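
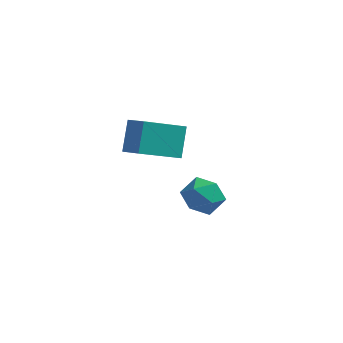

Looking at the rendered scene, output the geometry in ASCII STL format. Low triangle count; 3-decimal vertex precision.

solid 
facet normal -0.683 -0.554 0.477
outer loop
vertex -1.266 1.535 4.026
vertex -1.946 2.015 3.61
vertex -1.265 0.659 3.011
endloop
endfacet
facet normal 0.730 -0.517 0.447
outer loop
vertex 0.026 1.705 2.11
vertex -1.266 1.535 4.026
vertex -1.265 0.659 3.011
endloop
endfacet
facet normal -0.683 -0.554 0.476
outer loop
vertex -1.265 0.659 3.011
vertex -1.946 2.015 3.61
vertex -1.944 1.14 2.596
endloop
endfacet
facet normal 0.000 -0.653 -0.757
outer loop
vertex -1.944 1.14 2.596
vertex 0.026 1.705 2.11
vertex -1.265 0.659 3.011
endloop
endfacet
facet normal -0.002 0.654 0.757
outer loop
vertex -1.266 1.535 4.026
vertex -0.655 3.061 2.709
vertex -1.946 2.015 3.61
endloop
endfacet
facet normal 0.731 -0.516 0.447
outer loop
vertex 0.024 2.58 3.124
vertex -1.266 1.535 4.026
vertex 0.026 1.705 2.11
endloop
endfacet
facet normal 0.000 0.653 0.757
outer loop
vertex 0.024 2.58 3.124
vertex -0.655 3.061 2.709
vertex -1.266 1.535 4.026
endloop
endfacet
facet normal -0.730 0.516 -0.447
outer loop
vertex -1.946 2.015 3.61
vertex -0.655 3.061 2.709
vertex -1.944 1.14 2.596
endloop
endfacet
facet normal 0.001 -0.654 -0.756
outer loop
vertex -0.654 2.185 1.694
vertex 0.026 1.705 2.11
vertex -1.944 1.14 2.596
endloop
endfacet
facet normal -0.731 0.517 -0.447
outer loop
vertex -1.944 1.14 2.596
vertex -0.655 3.061 2.709
vertex -0.654 2.185 1.694
endloop
endfacet
facet normal 0.683 0.554 -0.477
outer loop
vertex -0.654 2.185 1.694
vertex 0.024 2.58 3.124
vertex 0.026 1.705 2.11
endloop
endfacet
facet normal 0.683 0.553 -0.477
outer loop
vertex -0.655 3.061 2.709
vertex 0.024 2.58 3.124
vertex -0.654 2.185 1.694
endloop
endfacet
facet normal -0.721 -0.602 0.343
outer loop
vertex -0.322 3.124 -1.099
vertex 0.174 2.411 -1.309
vertex 0.247 2.784 -0.5
endloop
endfacet
facet normal -0.720 0.018 0.694
outer loop
vertex -0.322 3.124 -1.099
vertex 0.247 2.784 -0.5
vertex 0.176 3.669 -0.596
endloop
endfacet
facet normal -0.812 0.542 0.217
outer loop
vertex -0.322 3.124 -1.099
vertex 0.176 3.669 -0.596
vertex 0.061 3.844 -1.465
endloop
endfacet
facet normal -0.870 0.245 -0.428
outer loop
vertex -0.322 3.124 -1.099
vertex 0.061 3.844 -1.465
vertex 0.059 3.067 -1.905
endloop
endfacet
facet normal -0.814 -0.462 -0.352
outer loop
vertex -0.322 3.124 -1.099
vertex 0.059 3.067 -1.905
vertex 0.174 2.411 -1.309
endloop
endfacet
facet normal -0.077 0.101 0.992
outer loop
vertex 0.176 3.669 -0.596
vertex 0.247 2.784 -0.5
vertex 0.981 3.293 -0.495
endloop
endfacet
facet normal -0.079 -0.903 0.423
outer loop
vertex 0.247 2.784 -0.5
vertex 0.174 2.411 -1.309
vertex 0.979 2.516 -0.935
endloop
endfacet
facet normal -0.228 -0.676 -0.700
outer loop
vertex 0.174 2.411 -1.309
vertex 0.059 3.067 -1.905
vertex 0.864 2.691 -1.804
endloop
endfacet
facet normal -0.319 0.468 -0.824
outer loop
vertex 0.059 3.067 -1.905
vertex 0.061 3.844 -1.465
vertex 0.793 3.576 -1.9
endloop
endfacet
facet normal -0.226 0.949 0.221
outer loop
vertex 0.061 3.844 -1.465
vertex 0.176 3.669 -0.596
vertex 0.866 3.949 -1.091
endloop
endfacet
facet normal 0.870 -0.245 0.428
outer loop
vertex 1.362 3.236 -1.301
vertex 0.981 3.293 -0.495
vertex 0.979 2.516 -0.935
endloop
endfacet
facet normal 0.812 -0.542 -0.217
outer loop
vertex 1.362 3.236 -1.301
vertex 0.979 2.516 -0.935
vertex 0.864 2.691 -1.804
endloop
endfacet
facet normal 0.720 -0.018 -0.694
outer loop
vertex 1.362 3.236 -1.301
vertex 0.864 2.691 -1.804
vertex 0.793 3.576 -1.9
endloop
endfacet
facet normal 0.721 0.602 -0.343
outer loop
vertex 1.362 3.236 -1.301
vertex 0.793 3.576 -1.9
vertex 0.866 3.949 -1.091
endloop
endfacet
facet normal 0.814 0.462 0.352
outer loop
vertex 1.362 3.236 -1.301
vertex 0.866 3.949 -1.091
vertex 0.981 3.293 -0.495
endloop
endfacet
facet normal 0.319 -0.468 0.824
outer loop
vertex 0.979 2.516 -0.935
vertex 0.981 3.293 -0.495
vertex 0.247 2.784 -0.5
endloop
endfacet
facet normal 0.226 -0.949 -0.221
outer loop
vertex 0.864 2.691 -1.804
vertex 0.979 2.516 -0.935
vertex 0.174 2.411 -1.309
endloop
endfacet
facet normal 0.077 -0.101 -0.992
outer loop
vertex 0.793 3.576 -1.9
vertex 0.864 2.691 -1.804
vertex 0.059 3.067 -1.905
endloop
endfacet
facet normal 0.079 0.903 -0.423
outer loop
vertex 0.866 3.949 -1.091
vertex 0.793 3.576 -1.9
vertex 0.061 3.844 -1.465
endloop
endfacet
facet normal 0.228 0.676 0.700
outer loop
vertex 0.981 3.293 -0.495
vertex 0.866 3.949 -1.091
vertex 0.176 3.669 -0.596
endloop
endfacet

endsolid


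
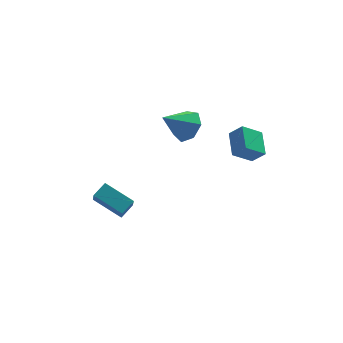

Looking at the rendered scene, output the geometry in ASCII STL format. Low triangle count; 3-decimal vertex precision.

solid 
facet normal 0.761 0.083 -0.644
outer loop
vertex 1.021 -1.079 3.677
vertex 0.485 -0.405 3.131
vertex 1.123 -0.231 3.907
endloop
endfacet
facet normal 0.223 -0.280 0.934
outer loop
vertex 1.021 -1.079 3.677
vertex 1.123 -0.231 3.907
vertex -0.885 -0.555 4.289
endloop
endfacet
facet normal 0.760 0.084 -0.644
outer loop
vertex 1.123 -0.231 3.907
vertex 0.485 -0.405 3.131
vertex 0.744 0.487 3.553
endloop
endfacet
facet normal 0.089 0.478 0.874
outer loop
vertex 1.123 -0.231 3.907
vertex 0.744 0.487 3.553
vertex -0.885 -0.555 4.289
endloop
endfacet
facet normal 0.761 0.083 -0.643
outer loop
vertex 0.744 0.487 3.553
vertex 0.485 -0.405 3.131
vertex 0.17 0.533 2.88
endloop
endfacet
facet normal -0.373 0.848 0.376
outer loop
vertex 0.744 0.487 3.553
vertex 0.17 0.533 2.88
vertex -0.885 -0.555 4.289
endloop
endfacet
facet normal 0.760 0.083 -0.644
outer loop
vertex 0.17 0.533 2.88
vertex 0.485 -0.405 3.131
vertex -0.167 -0.127 2.397
endloop
endfacet
facet normal -0.814 0.551 -0.184
outer loop
vertex 0.17 0.533 2.88
vertex -0.167 -0.127 2.397
vertex -0.885 -0.555 4.289
endloop
endfacet
facet normal 0.761 0.084 -0.644
outer loop
vertex -0.167 -0.127 2.397
vertex 0.485 -0.405 3.131
vertex -0.014 -0.996 2.465
endloop
endfacet
facet normal -0.903 -0.189 -0.386
outer loop
vertex -0.167 -0.127 2.397
vertex -0.014 -0.996 2.465
vertex -0.885 -0.555 4.289
endloop
endfacet
facet normal 0.761 0.083 -0.644
outer loop
vertex -0.014 -0.996 2.465
vertex 0.485 -0.405 3.131
vertex 0.515 -1.42 3.035
endloop
endfacet
facet normal -0.572 -0.816 -0.076
outer loop
vertex -0.014 -0.996 2.465
vertex 0.515 -1.42 3.035
vertex -0.885 -0.555 4.289
endloop
endfacet
facet normal 0.761 0.083 -0.644
outer loop
vertex 0.515 -1.42 3.035
vertex 0.485 -0.405 3.131
vertex 1.021 -1.079 3.677
endloop
endfacet
facet normal -0.071 -0.857 0.511
outer loop
vertex 0.515 -1.42 3.035
vertex 1.021 -1.079 3.677
vertex -0.885 -0.555 4.289
endloop
endfacet
facet normal -0.798 -0.045 0.601
outer loop
vertex 2.359 -4.122 4.001
vertex 2.646 -2.732 4.487
vertex 1.788 -3.748 3.27
endloop
endfacet
facet normal -0.192 -0.926 -0.324
outer loop
vertex 2.874 -3.688 2.453
vertex 2.359 -4.122 4.001
vertex 1.788 -3.748 3.27
endloop
endfacet
facet normal -0.798 -0.045 0.601
outer loop
vertex 1.788 -3.748 3.27
vertex 2.646 -2.732 4.487
vertex 2.075 -2.359 3.756
endloop
endfacet
facet normal -0.571 0.374 -0.731
outer loop
vertex 2.075 -2.359 3.756
vertex 2.874 -3.688 2.453
vertex 1.788 -3.748 3.27
endloop
endfacet
facet normal 0.571 -0.374 0.731
outer loop
vertex 2.359 -4.122 4.001
vertex 3.732 -2.672 3.67
vertex 2.646 -2.732 4.487
endloop
endfacet
facet normal -0.191 -0.927 -0.323
outer loop
vertex 3.445 -4.061 3.184
vertex 2.359 -4.122 4.001
vertex 2.874 -3.688 2.453
endloop
endfacet
facet normal 0.571 -0.374 0.731
outer loop
vertex 3.445 -4.061 3.184
vertex 3.732 -2.672 3.67
vertex 2.359 -4.122 4.001
endloop
endfacet
facet normal 0.192 0.927 0.323
outer loop
vertex 2.646 -2.732 4.487
vertex 3.732 -2.672 3.67
vertex 2.075 -2.359 3.756
endloop
endfacet
facet normal -0.571 0.374 -0.731
outer loop
vertex 3.161 -2.298 2.939
vertex 2.874 -3.688 2.453
vertex 2.075 -2.359 3.756
endloop
endfacet
facet normal 0.192 0.926 0.324
outer loop
vertex 2.075 -2.359 3.756
vertex 3.732 -2.672 3.67
vertex 3.161 -2.298 2.939
endloop
endfacet
facet normal 0.798 0.045 -0.601
outer loop
vertex 3.161 -2.298 2.939
vertex 3.445 -4.061 3.184
vertex 2.874 -3.688 2.453
endloop
endfacet
facet normal 0.798 0.045 -0.601
outer loop
vertex 3.732 -2.672 3.67
vertex 3.445 -4.061 3.184
vertex 3.161 -2.298 2.939
endloop
endfacet
facet normal -0.633 0.672 0.385
outer loop
vertex -4.806 -1.419 -0.282
vertex -4.07 -0.963 0.133
vertex -4.674 -0.72 -1.285
endloop
endfacet
facet normal -0.767 -0.475 -0.432
outer loop
vertex -3.51 -1.957 -1.993
vertex -4.806 -1.419 -0.282
vertex -4.674 -0.72 -1.285
endloop
endfacet
facet normal -0.633 0.672 0.385
outer loop
vertex -4.674 -0.72 -1.285
vertex -4.07 -0.963 0.133
vertex -3.937 -0.264 -0.87
endloop
endfacet
facet normal 0.108 0.568 -0.816
outer loop
vertex -3.937 -0.264 -0.87
vertex -3.51 -1.957 -1.993
vertex -4.674 -0.72 -1.285
endloop
endfacet
facet normal -0.108 -0.568 0.816
outer loop
vertex -4.806 -1.419 -0.282
vertex -2.906 -2.2 -0.575
vertex -4.07 -0.963 0.133
endloop
endfacet
facet normal -0.767 -0.474 -0.432
outer loop
vertex -3.643 -2.656 -0.99
vertex -4.806 -1.419 -0.282
vertex -3.51 -1.957 -1.993
endloop
endfacet
facet normal -0.108 -0.568 0.816
outer loop
vertex -3.643 -2.656 -0.99
vertex -2.906 -2.2 -0.575
vertex -4.806 -1.419 -0.282
endloop
endfacet
facet normal 0.767 0.474 0.432
outer loop
vertex -4.07 -0.963 0.133
vertex -2.906 -2.2 -0.575
vertex -3.937 -0.264 -0.87
endloop
endfacet
facet normal 0.108 0.568 -0.816
outer loop
vertex -2.774 -1.501 -1.578
vertex -3.51 -1.957 -1.993
vertex -3.937 -0.264 -0.87
endloop
endfacet
facet normal 0.767 0.474 0.432
outer loop
vertex -3.937 -0.264 -0.87
vertex -2.906 -2.2 -0.575
vertex -2.774 -1.501 -1.578
endloop
endfacet
facet normal 0.633 -0.672 -0.384
outer loop
vertex -2.774 -1.501 -1.578
vertex -3.643 -2.656 -0.99
vertex -3.51 -1.957 -1.993
endloop
endfacet
facet normal 0.633 -0.672 -0.385
outer loop
vertex -2.906 -2.2 -0.575
vertex -3.643 -2.656 -0.99
vertex -2.774 -1.501 -1.578
endloop
endfacet

endsolid


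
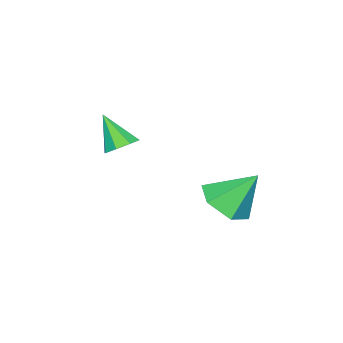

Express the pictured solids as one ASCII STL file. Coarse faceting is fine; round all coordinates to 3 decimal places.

solid 
facet normal 0.305 -0.542 -0.783
outer loop
vertex 0.795 1.292 -4.149
vertex 0.035 0.579 -3.952
vertex -0.161 1.398 -4.595
endloop
endfacet
facet normal 0.128 0.991 -0.039
outer loop
vertex 0.795 1.292 -4.149
vertex -0.161 1.398 -4.595
vertex -0.495 1.521 -2.588
endloop
endfacet
facet normal 0.305 -0.542 -0.783
outer loop
vertex -0.161 1.398 -4.595
vertex 0.035 0.579 -3.952
vertex -0.92 0.685 -4.397
endloop
endfacet
facet normal -0.698 0.699 -0.159
outer loop
vertex -0.161 1.398 -4.595
vertex -0.92 0.685 -4.397
vertex -0.495 1.521 -2.588
endloop
endfacet
facet normal 0.305 -0.542 -0.783
outer loop
vertex -0.92 0.685 -4.397
vertex 0.035 0.579 -3.952
vertex -0.724 -0.134 -3.754
endloop
endfacet
facet normal -0.969 -0.039 0.246
outer loop
vertex -0.92 0.685 -4.397
vertex -0.724 -0.134 -3.754
vertex -0.495 1.521 -2.588
endloop
endfacet
facet normal 0.304 -0.541 -0.784
outer loop
vertex -0.724 -0.134 -3.754
vertex 0.035 0.579 -3.952
vertex 0.232 -0.241 -3.309
endloop
endfacet
facet normal -0.413 -0.486 0.770
outer loop
vertex -0.724 -0.134 -3.754
vertex 0.232 -0.241 -3.309
vertex -0.495 1.521 -2.588
endloop
endfacet
facet normal 0.305 -0.541 -0.784
outer loop
vertex 0.232 -0.241 -3.309
vertex 0.035 0.579 -3.952
vertex 0.991 0.472 -3.506
endloop
endfacet
facet normal 0.413 -0.194 0.890
outer loop
vertex 0.232 -0.241 -3.309
vertex 0.991 0.472 -3.506
vertex -0.495 1.521 -2.588
endloop
endfacet
facet normal 0.305 -0.541 -0.783
outer loop
vertex 0.991 0.472 -3.506
vertex 0.035 0.579 -3.952
vertex 0.795 1.292 -4.149
endloop
endfacet
facet normal 0.684 0.544 0.486
outer loop
vertex 0.991 0.472 -3.506
vertex 0.795 1.292 -4.149
vertex -0.495 1.521 -2.588
endloop
endfacet
facet normal 0.107 0.596 -0.796
outer loop
vertex 0.914 -3.749 -2.544
vertex 0.613 -3.233 -2.198
vertex 1.262 -3.454 -2.276
endloop
endfacet
facet normal 0.647 -0.762 -0.001
outer loop
vertex 0.914 -3.749 -2.544
vertex 1.262 -3.454 -2.276
vertex 0.447 -4.147 -0.982
endloop
endfacet
facet normal 0.108 0.598 -0.794
outer loop
vertex 1.262 -3.454 -2.276
vertex 0.613 -3.233 -2.198
vertex 1.229 -3.031 -1.962
endloop
endfacet
facet normal 0.874 -0.244 0.420
outer loop
vertex 1.262 -3.454 -2.276
vertex 1.229 -3.031 -1.962
vertex 0.447 -4.147 -0.982
endloop
endfacet
facet normal 0.109 0.597 -0.795
outer loop
vertex 1.229 -3.031 -1.962
vertex 0.613 -3.233 -2.198
vertex 0.835 -2.726 -1.787
endloop
endfacet
facet normal 0.565 0.285 0.775
outer loop
vertex 1.229 -3.031 -1.962
vertex 0.835 -2.726 -1.787
vertex 0.447 -4.147 -0.982
endloop
endfacet
facet normal 0.108 0.597 -0.795
outer loop
vertex 0.835 -2.726 -1.787
vertex 0.613 -3.233 -2.198
vertex 0.311 -2.718 -1.852
endloop
endfacet
facet normal -0.098 0.511 0.854
outer loop
vertex 0.835 -2.726 -1.787
vertex 0.311 -2.718 -1.852
vertex 0.447 -4.147 -0.982
endloop
endfacet
facet normal 0.108 0.597 -0.795
outer loop
vertex 0.311 -2.718 -1.852
vertex 0.613 -3.233 -2.198
vertex -0.036 -3.012 -2.12
endloop
endfacet
facet normal -0.730 0.303 0.612
outer loop
vertex 0.311 -2.718 -1.852
vertex -0.036 -3.012 -2.12
vertex 0.447 -4.147 -0.982
endloop
endfacet
facet normal 0.108 0.597 -0.795
outer loop
vertex -0.036 -3.012 -2.12
vertex 0.613 -3.233 -2.198
vertex -0.003 -3.436 -2.434
endloop
endfacet
facet normal -0.958 -0.216 0.191
outer loop
vertex -0.036 -3.012 -2.12
vertex -0.003 -3.436 -2.434
vertex 0.447 -4.147 -0.982
endloop
endfacet
facet normal 0.108 0.596 -0.796
outer loop
vertex -0.003 -3.436 -2.434
vertex 0.613 -3.233 -2.198
vertex 0.39 -3.741 -2.609
endloop
endfacet
facet normal -0.649 -0.743 -0.163
outer loop
vertex -0.003 -3.436 -2.434
vertex 0.39 -3.741 -2.609
vertex 0.447 -4.147 -0.982
endloop
endfacet
facet normal 0.108 0.596 -0.796
outer loop
vertex 0.39 -3.741 -2.609
vertex 0.613 -3.233 -2.198
vertex 0.914 -3.749 -2.544
endloop
endfacet
facet normal 0.015 -0.970 -0.243
outer loop
vertex 0.39 -3.741 -2.609
vertex 0.914 -3.749 -2.544
vertex 0.447 -4.147 -0.982
endloop
endfacet

endsolid


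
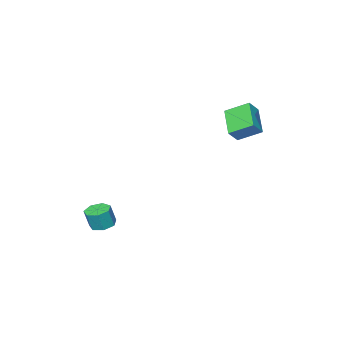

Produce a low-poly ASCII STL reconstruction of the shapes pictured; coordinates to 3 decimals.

solid 
facet normal -0.708 -0.023 -0.705
outer loop
vertex -3.224 0.486 3.407
vertex -3.993 1.599 4.143
vertex -2.276 1.797 2.412
endloop
endfacet
facet normal 0.499 -0.723 -0.477
outer loop
vertex -1.567 1.821 3.117
vertex -3.224 0.486 3.407
vertex -2.276 1.797 2.412
endloop
endfacet
facet normal -0.708 -0.024 -0.705
outer loop
vertex -2.276 1.797 2.412
vertex -3.993 1.599 4.143
vertex -3.045 2.911 3.147
endloop
endfacet
facet normal 0.498 0.690 -0.525
outer loop
vertex -3.045 2.911 3.147
vertex -1.567 1.821 3.117
vertex -2.276 1.797 2.412
endloop
endfacet
facet normal -0.498 -0.691 0.524
outer loop
vertex -3.224 0.486 3.407
vertex -3.284 1.623 4.848
vertex -3.993 1.599 4.143
endloop
endfacet
facet normal 0.499 -0.723 -0.478
outer loop
vertex -2.515 0.509 4.113
vertex -3.224 0.486 3.407
vertex -1.567 1.821 3.117
endloop
endfacet
facet normal -0.499 -0.690 0.524
outer loop
vertex -2.515 0.509 4.113
vertex -3.284 1.623 4.848
vertex -3.224 0.486 3.407
endloop
endfacet
facet normal -0.499 0.723 0.477
outer loop
vertex -3.993 1.599 4.143
vertex -3.284 1.623 4.848
vertex -3.045 2.911 3.147
endloop
endfacet
facet normal 0.499 0.691 -0.523
outer loop
vertex -2.336 2.934 3.853
vertex -1.567 1.821 3.117
vertex -3.045 2.911 3.147
endloop
endfacet
facet normal -0.499 0.723 0.478
outer loop
vertex -3.045 2.911 3.147
vertex -3.284 1.623 4.848
vertex -2.336 2.934 3.853
endloop
endfacet
facet normal 0.709 0.023 0.705
outer loop
vertex -2.336 2.934 3.853
vertex -2.515 0.509 4.113
vertex -1.567 1.821 3.117
endloop
endfacet
facet normal 0.708 0.023 0.706
outer loop
vertex -3.284 1.623 4.848
vertex -2.515 0.509 4.113
vertex -2.336 2.934 3.853
endloop
endfacet
facet normal -0.257 0.078 -0.963
outer loop
vertex 3.867 -2.995 -4.154
vertex 3.123 -3.022 -3.958
vertex 3.578 -2.405 -4.029
endloop
endfacet
facet normal 0.864 0.464 -0.193
outer loop
vertex 3.867 -2.995 -4.154
vertex 3.578 -2.405 -4.029
vertex 4.181 -3.09 -2.979
endloop
endfacet
facet normal 0.864 0.465 -0.193
outer loop
vertex 4.181 -3.09 -2.979
vertex 3.578 -2.405 -4.029
vertex 3.892 -2.501 -2.854
endloop
endfacet
facet normal 0.258 -0.078 0.963
outer loop
vertex 4.181 -3.09 -2.979
vertex 3.892 -2.501 -2.854
vertex 3.437 -3.118 -2.782
endloop
endfacet
facet normal -0.258 0.079 -0.963
outer loop
vertex 3.578 -2.405 -4.029
vertex 3.123 -3.022 -3.958
vertex 2.947 -2.28 -3.85
endloop
endfacet
facet normal 0.201 0.979 0.026
outer loop
vertex 3.578 -2.405 -4.029
vertex 2.947 -2.28 -3.85
vertex 3.892 -2.501 -2.854
endloop
endfacet
facet normal 0.201 0.979 0.026
outer loop
vertex 3.892 -2.501 -2.854
vertex 2.947 -2.28 -3.85
vertex 3.261 -2.376 -2.675
endloop
endfacet
facet normal 0.258 -0.078 0.963
outer loop
vertex 3.892 -2.501 -2.854
vertex 3.261 -2.376 -2.675
vertex 3.437 -3.118 -2.782
endloop
endfacet
facet normal -0.258 0.079 -0.963
outer loop
vertex 2.947 -2.28 -3.85
vertex 3.123 -3.022 -3.958
vertex 2.448 -2.714 -3.752
endloop
endfacet
facet normal -0.614 0.757 0.226
outer loop
vertex 2.947 -2.28 -3.85
vertex 2.448 -2.714 -3.752
vertex 3.261 -2.376 -2.675
endloop
endfacet
facet normal -0.614 0.757 0.226
outer loop
vertex 3.261 -2.376 -2.675
vertex 2.448 -2.714 -3.752
vertex 2.762 -2.81 -2.577
endloop
endfacet
facet normal 0.257 -0.078 0.963
outer loop
vertex 3.261 -2.376 -2.675
vertex 2.762 -2.81 -2.577
vertex 3.437 -3.118 -2.782
endloop
endfacet
facet normal -0.258 0.079 -0.963
outer loop
vertex 2.448 -2.714 -3.752
vertex 3.123 -3.022 -3.958
vertex 2.458 -3.38 -3.809
endloop
endfacet
facet normal -0.966 -0.036 0.255
outer loop
vertex 2.448 -2.714 -3.752
vertex 2.458 -3.38 -3.809
vertex 2.762 -2.81 -2.577
endloop
endfacet
facet normal -0.966 -0.035 0.255
outer loop
vertex 2.762 -2.81 -2.577
vertex 2.458 -3.38 -3.809
vertex 2.771 -3.475 -2.634
endloop
endfacet
facet normal 0.256 -0.079 0.963
outer loop
vertex 2.762 -2.81 -2.577
vertex 2.771 -3.475 -2.634
vertex 3.437 -3.118 -2.782
endloop
endfacet
facet normal -0.258 0.079 -0.963
outer loop
vertex 2.458 -3.38 -3.809
vertex 3.123 -3.022 -3.958
vertex 2.968 -3.776 -3.978
endloop
endfacet
facet normal -0.591 -0.801 0.093
outer loop
vertex 2.458 -3.38 -3.809
vertex 2.968 -3.776 -3.978
vertex 2.771 -3.475 -2.634
endloop
endfacet
facet normal -0.592 -0.801 0.093
outer loop
vertex 2.771 -3.475 -2.634
vertex 2.968 -3.776 -3.978
vertex 3.282 -3.872 -2.803
endloop
endfacet
facet normal 0.257 -0.080 0.963
outer loop
vertex 2.771 -3.475 -2.634
vertex 3.282 -3.872 -2.803
vertex 3.437 -3.118 -2.782
endloop
endfacet
facet normal -0.256 0.078 -0.964
outer loop
vertex 2.968 -3.776 -3.978
vertex 3.123 -3.022 -3.958
vertex 3.596 -3.605 -4.131
endloop
endfacet
facet normal 0.228 -0.964 -0.140
outer loop
vertex 2.968 -3.776 -3.978
vertex 3.596 -3.605 -4.131
vertex 3.282 -3.872 -2.803
endloop
endfacet
facet normal 0.230 -0.963 -0.139
outer loop
vertex 3.282 -3.872 -2.803
vertex 3.596 -3.605 -4.131
vertex 3.909 -3.7 -2.956
endloop
endfacet
facet normal 0.257 -0.080 0.963
outer loop
vertex 3.282 -3.872 -2.803
vertex 3.909 -3.7 -2.956
vertex 3.437 -3.118 -2.782
endloop
endfacet
facet normal -0.257 0.078 -0.963
outer loop
vertex 3.596 -3.605 -4.131
vertex 3.123 -3.022 -3.958
vertex 3.867 -2.995 -4.154
endloop
endfacet
facet normal 0.877 -0.400 -0.266
outer loop
vertex 3.596 -3.605 -4.131
vertex 3.867 -2.995 -4.154
vertex 3.909 -3.7 -2.956
endloop
endfacet
facet normal 0.876 -0.401 -0.267
outer loop
vertex 3.909 -3.7 -2.956
vertex 3.867 -2.995 -4.154
vertex 4.181 -3.09 -2.979
endloop
endfacet
facet normal 0.258 -0.079 0.963
outer loop
vertex 3.909 -3.7 -2.956
vertex 4.181 -3.09 -2.979
vertex 3.437 -3.118 -2.782
endloop
endfacet

endsolid


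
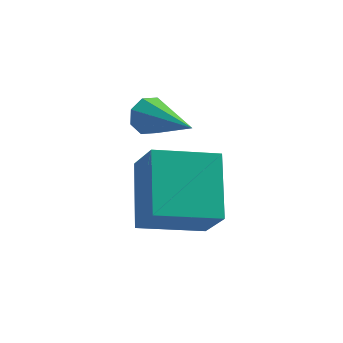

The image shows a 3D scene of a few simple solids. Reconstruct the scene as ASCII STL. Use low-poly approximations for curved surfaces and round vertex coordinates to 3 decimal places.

solid 
facet normal -0.962 0.100 0.253
outer loop
vertex -1.25 1.744 0.092
vertex -0.86 3.352 0.942
vertex -1.503 2.464 -1.153
endloop
endfacet
facet normal -0.210 -0.864 -0.457
outer loop
vertex 0.2 2.288 -1.602
vertex -1.25 1.744 0.092
vertex -1.503 2.464 -1.153
endloop
endfacet
facet normal -0.962 0.100 0.253
outer loop
vertex -1.503 2.464 -1.153
vertex -0.86 3.352 0.942
vertex -1.113 4.072 -0.303
endloop
endfacet
facet normal -0.174 0.493 -0.853
outer loop
vertex -1.113 4.072 -0.303
vertex 0.2 2.288 -1.602
vertex -1.503 2.464 -1.153
endloop
endfacet
facet normal 0.174 -0.493 0.853
outer loop
vertex -1.25 1.744 0.092
vertex 0.843 3.176 0.493
vertex -0.86 3.352 0.942
endloop
endfacet
facet normal -0.210 -0.864 -0.457
outer loop
vertex 0.453 1.568 -0.357
vertex -1.25 1.744 0.092
vertex 0.2 2.288 -1.602
endloop
endfacet
facet normal 0.174 -0.493 0.853
outer loop
vertex 0.453 1.568 -0.357
vertex 0.843 3.176 0.493
vertex -1.25 1.744 0.092
endloop
endfacet
facet normal 0.210 0.864 0.457
outer loop
vertex -0.86 3.352 0.942
vertex 0.843 3.176 0.493
vertex -1.113 4.072 -0.303
endloop
endfacet
facet normal -0.174 0.493 -0.853
outer loop
vertex 0.59 3.896 -0.752
vertex 0.2 2.288 -1.602
vertex -1.113 4.072 -0.303
endloop
endfacet
facet normal 0.210 0.864 0.457
outer loop
vertex -1.113 4.072 -0.303
vertex 0.843 3.176 0.493
vertex 0.59 3.896 -0.752
endloop
endfacet
facet normal 0.962 -0.100 -0.253
outer loop
vertex 0.59 3.896 -0.752
vertex 0.453 1.568 -0.357
vertex 0.2 2.288 -1.602
endloop
endfacet
facet normal 0.962 -0.100 -0.253
outer loop
vertex 0.843 3.176 0.493
vertex 0.453 1.568 -0.357
vertex 0.59 3.896 -0.752
endloop
endfacet
facet normal -0.293 0.818 -0.496
outer loop
vertex -0.395 4.547 1.73
vertex -0.681 4.233 1.381
vertex -0.79 4.483 1.858
endloop
endfacet
facet normal 0.239 0.342 0.909
outer loop
vertex -0.395 4.547 1.73
vertex -0.79 4.483 1.858
vertex -0.079 2.547 2.399
endloop
endfacet
facet normal -0.292 0.818 -0.495
outer loop
vertex -0.79 4.483 1.858
vertex -0.681 4.233 1.381
vertex -1.122 4.273 1.707
endloop
endfacet
facet normal -0.455 0.081 0.887
outer loop
vertex -0.79 4.483 1.858
vertex -1.122 4.273 1.707
vertex -0.079 2.547 2.399
endloop
endfacet
facet normal -0.292 0.818 -0.495
outer loop
vertex -1.122 4.273 1.707
vertex -0.681 4.233 1.381
vertex -1.196 4.039 1.364
endloop
endfacet
facet normal -0.843 -0.343 0.416
outer loop
vertex -1.122 4.273 1.707
vertex -1.196 4.039 1.364
vertex -0.079 2.547 2.399
endloop
endfacet
facet normal -0.292 0.818 -0.495
outer loop
vertex -1.196 4.039 1.364
vertex -0.681 4.233 1.381
vertex -0.968 3.919 1.031
endloop
endfacet
facet normal -0.695 -0.681 -0.231
outer loop
vertex -1.196 4.039 1.364
vertex -0.968 3.919 1.031
vertex -0.079 2.547 2.399
endloop
endfacet
facet normal -0.292 0.818 -0.495
outer loop
vertex -0.968 3.919 1.031
vertex -0.681 4.233 1.381
vertex -0.572 3.983 0.903
endloop
endfacet
facet normal -0.099 -0.734 -0.672
outer loop
vertex -0.968 3.919 1.031
vertex -0.572 3.983 0.903
vertex -0.079 2.547 2.399
endloop
endfacet
facet normal -0.293 0.818 -0.495
outer loop
vertex -0.572 3.983 0.903
vertex -0.681 4.233 1.381
vertex -0.24 4.193 1.054
endloop
endfacet
facet normal 0.595 -0.473 -0.650
outer loop
vertex -0.572 3.983 0.903
vertex -0.24 4.193 1.054
vertex -0.079 2.547 2.399
endloop
endfacet
facet normal -0.293 0.818 -0.495
outer loop
vertex -0.24 4.193 1.054
vertex -0.681 4.233 1.381
vertex -0.167 4.427 1.397
endloop
endfacet
facet normal 0.983 -0.048 -0.176
outer loop
vertex -0.24 4.193 1.054
vertex -0.167 4.427 1.397
vertex -0.079 2.547 2.399
endloop
endfacet
facet normal -0.293 0.818 -0.495
outer loop
vertex -0.167 4.427 1.397
vertex -0.681 4.233 1.381
vertex -0.395 4.547 1.73
endloop
endfacet
facet normal 0.835 0.289 0.468
outer loop
vertex -0.167 4.427 1.397
vertex -0.395 4.547 1.73
vertex -0.079 2.547 2.399
endloop
endfacet

endsolid


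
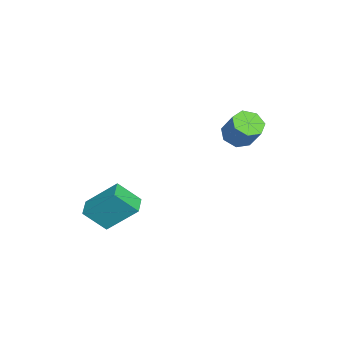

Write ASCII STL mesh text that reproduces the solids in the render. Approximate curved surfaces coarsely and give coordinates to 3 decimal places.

solid 
facet normal -0.396 -0.407 -0.823
outer loop
vertex -1.064 1.483 1.526
vertex -1.809 1.433 1.909
vertex -1.498 2.063 1.448
endloop
endfacet
facet normal 0.699 0.448 -0.558
outer loop
vertex -1.064 1.483 1.526
vertex -1.498 2.063 1.448
vertex -0.485 2.076 2.728
endloop
endfacet
facet normal 0.699 0.448 -0.558
outer loop
vertex -0.485 2.076 2.728
vertex -1.498 2.063 1.448
vertex -0.919 2.656 2.65
endloop
endfacet
facet normal 0.396 0.407 0.823
outer loop
vertex -0.485 2.076 2.728
vertex -0.919 2.656 2.65
vertex -1.231 2.027 3.111
endloop
endfacet
facet normal -0.397 -0.407 -0.823
outer loop
vertex -1.498 2.063 1.448
vertex -1.809 1.433 1.909
vertex -2.167 2.169 1.718
endloop
endfacet
facet normal -0.031 0.902 -0.430
outer loop
vertex -1.498 2.063 1.448
vertex -2.167 2.169 1.718
vertex -0.919 2.656 2.65
endloop
endfacet
facet normal -0.031 0.902 -0.430
outer loop
vertex -0.919 2.656 2.65
vertex -2.167 2.169 1.718
vertex -1.588 2.762 2.92
endloop
endfacet
facet normal 0.397 0.407 0.823
outer loop
vertex -0.919 2.656 2.65
vertex -1.588 2.762 2.92
vertex -1.231 2.027 3.111
endloop
endfacet
facet normal -0.396 -0.406 -0.823
outer loop
vertex -2.167 2.169 1.718
vertex -1.809 1.433 1.909
vertex -2.566 1.721 2.131
endloop
endfacet
facet normal -0.737 0.676 0.021
outer loop
vertex -2.167 2.169 1.718
vertex -2.566 1.721 2.131
vertex -1.588 2.762 2.92
endloop
endfacet
facet normal -0.736 0.677 0.020
outer loop
vertex -1.588 2.762 2.92
vertex -2.566 1.721 2.131
vertex -1.988 2.315 3.333
endloop
endfacet
facet normal 0.396 0.406 0.823
outer loop
vertex -1.588 2.762 2.92
vertex -1.988 2.315 3.333
vertex -1.231 2.027 3.111
endloop
endfacet
facet normal -0.396 -0.406 -0.823
outer loop
vertex -2.566 1.721 2.131
vertex -1.809 1.433 1.909
vertex -2.396 1.057 2.377
endloop
endfacet
facet normal -0.888 -0.058 0.456
outer loop
vertex -2.566 1.721 2.131
vertex -2.396 1.057 2.377
vertex -1.988 2.315 3.333
endloop
endfacet
facet normal -0.888 -0.059 0.457
outer loop
vertex -1.988 2.315 3.333
vertex -2.396 1.057 2.377
vertex -1.817 1.65 3.579
endloop
endfacet
facet normal 0.396 0.406 0.823
outer loop
vertex -1.988 2.315 3.333
vertex -1.817 1.65 3.579
vertex -1.231 2.027 3.111
endloop
endfacet
facet normal -0.396 -0.407 -0.823
outer loop
vertex -2.396 1.057 2.377
vertex -1.809 1.433 1.909
vertex -1.784 0.676 2.271
endloop
endfacet
facet normal -0.371 -0.749 0.548
outer loop
vertex -2.396 1.057 2.377
vertex -1.784 0.676 2.271
vertex -1.817 1.65 3.579
endloop
endfacet
facet normal -0.371 -0.749 0.548
outer loop
vertex -1.817 1.65 3.579
vertex -1.784 0.676 2.271
vertex -1.205 1.269 3.473
endloop
endfacet
facet normal 0.396 0.407 0.823
outer loop
vertex -1.817 1.65 3.579
vertex -1.205 1.269 3.473
vertex -1.231 2.027 3.111
endloop
endfacet
facet normal -0.396 -0.407 -0.823
outer loop
vertex -1.784 0.676 2.271
vertex -1.809 1.433 1.909
vertex -1.191 0.865 1.892
endloop
endfacet
facet normal 0.425 -0.876 0.228
outer loop
vertex -1.784 0.676 2.271
vertex -1.191 0.865 1.892
vertex -1.205 1.269 3.473
endloop
endfacet
facet normal 0.425 -0.876 0.228
outer loop
vertex -1.205 1.269 3.473
vertex -1.191 0.865 1.892
vertex -0.612 1.458 3.094
endloop
endfacet
facet normal 0.396 0.407 0.823
outer loop
vertex -1.205 1.269 3.473
vertex -0.612 1.458 3.094
vertex -1.231 2.027 3.111
endloop
endfacet
facet normal -0.396 -0.406 -0.823
outer loop
vertex -1.191 0.865 1.892
vertex -1.809 1.433 1.909
vertex -1.064 1.483 1.526
endloop
endfacet
facet normal 0.901 -0.342 -0.265
outer loop
vertex -1.191 0.865 1.892
vertex -1.064 1.483 1.526
vertex -0.612 1.458 3.094
endloop
endfacet
facet normal 0.901 -0.342 -0.265
outer loop
vertex -0.612 1.458 3.094
vertex -1.064 1.483 1.526
vertex -0.485 2.076 2.728
endloop
endfacet
facet normal 0.396 0.406 0.823
outer loop
vertex -0.612 1.458 3.094
vertex -0.485 2.076 2.728
vertex -1.231 2.027 3.111
endloop
endfacet
facet normal -0.992 -0.056 0.109
outer loop
vertex 2.476 -4.96 -0.577
vertex 2.551 -3.458 0.875
vertex 2.297 -3.898 -1.664
endloop
endfacet
facet normal -0.037 -0.718 -0.695
outer loop
vertex 3.309 -3.842 -1.775
vertex 2.476 -4.96 -0.577
vertex 2.297 -3.898 -1.664
endloop
endfacet
facet normal -0.992 -0.056 0.109
outer loop
vertex 2.297 -3.898 -1.664
vertex 2.551 -3.458 0.875
vertex 2.372 -2.397 -0.212
endloop
endfacet
facet normal -0.116 0.694 -0.711
outer loop
vertex 2.372 -2.397 -0.212
vertex 3.309 -3.842 -1.775
vertex 2.297 -3.898 -1.664
endloop
endfacet
facet normal 0.116 -0.693 0.711
outer loop
vertex 2.476 -4.96 -0.577
vertex 3.563 -3.402 0.764
vertex 2.551 -3.458 0.875
endloop
endfacet
facet normal -0.036 -0.718 -0.695
outer loop
vertex 3.488 -4.903 -0.688
vertex 2.476 -4.96 -0.577
vertex 3.309 -3.842 -1.775
endloop
endfacet
facet normal 0.117 -0.694 0.711
outer loop
vertex 3.488 -4.903 -0.688
vertex 3.563 -3.402 0.764
vertex 2.476 -4.96 -0.577
endloop
endfacet
facet normal 0.036 0.718 0.695
outer loop
vertex 2.551 -3.458 0.875
vertex 3.563 -3.402 0.764
vertex 2.372 -2.397 -0.212
endloop
endfacet
facet normal -0.117 0.693 -0.711
outer loop
vertex 3.384 -2.34 -0.323
vertex 3.309 -3.842 -1.775
vertex 2.372 -2.397 -0.212
endloop
endfacet
facet normal 0.036 0.718 0.695
outer loop
vertex 2.372 -2.397 -0.212
vertex 3.563 -3.402 0.764
vertex 3.384 -2.34 -0.323
endloop
endfacet
facet normal 0.992 0.056 -0.109
outer loop
vertex 3.384 -2.34 -0.323
vertex 3.488 -4.903 -0.688
vertex 3.309 -3.842 -1.775
endloop
endfacet
facet normal 0.992 0.056 -0.109
outer loop
vertex 3.563 -3.402 0.764
vertex 3.488 -4.903 -0.688
vertex 3.384 -2.34 -0.323
endloop
endfacet

endsolid


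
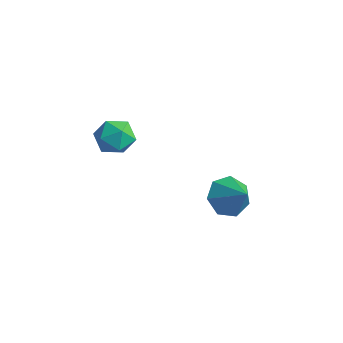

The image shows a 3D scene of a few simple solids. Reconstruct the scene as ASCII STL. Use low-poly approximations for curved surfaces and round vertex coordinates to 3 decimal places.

solid 
facet normal 0.377 0.924 0.062
outer loop
vertex -2.042 0.16 1.277
vertex -1.985 0.076 2.176
vertex -1.29 -0.172 1.654
endloop
endfacet
facet normal 0.553 0.618 -0.559
outer loop
vertex -2.042 0.16 1.277
vertex -1.29 -0.172 1.654
vertex -1.625 -0.55 0.904
endloop
endfacet
facet normal -0.050 0.441 -0.896
outer loop
vertex -2.042 0.16 1.277
vertex -1.625 -0.55 0.904
vertex -2.527 -0.535 0.962
endloop
endfacet
facet normal -0.599 0.638 -0.484
outer loop
vertex -2.042 0.16 1.277
vertex -2.527 -0.535 0.962
vertex -2.75 -0.147 1.749
endloop
endfacet
facet normal -0.334 0.936 0.109
outer loop
vertex -2.042 0.16 1.277
vertex -2.75 -0.147 1.749
vertex -1.985 0.076 2.176
endloop
endfacet
facet normal 0.909 0.018 -0.415
outer loop
vertex -1.625 -0.55 0.904
vertex -1.29 -0.172 1.654
vertex -1.31 -1.073 1.571
endloop
endfacet
facet normal 0.625 0.512 0.589
outer loop
vertex -1.29 -0.172 1.654
vertex -1.985 0.076 2.176
vertex -1.533 -0.685 2.358
endloop
endfacet
facet normal -0.526 0.531 0.665
outer loop
vertex -1.985 0.076 2.176
vertex -2.75 -0.147 1.749
vertex -2.435 -0.67 2.416
endloop
endfacet
facet normal -0.955 0.048 -0.294
outer loop
vertex -2.75 -0.147 1.749
vertex -2.527 -0.535 0.962
vertex -2.77 -1.048 1.666
endloop
endfacet
facet normal -0.066 -0.269 -0.961
outer loop
vertex -2.527 -0.535 0.962
vertex -1.625 -0.55 0.904
vertex -2.075 -1.296 1.144
endloop
endfacet
facet normal 0.599 -0.638 0.484
outer loop
vertex -2.018 -1.38 2.043
vertex -1.31 -1.073 1.571
vertex -1.533 -0.685 2.358
endloop
endfacet
facet normal 0.050 -0.441 0.896
outer loop
vertex -2.018 -1.38 2.043
vertex -1.533 -0.685 2.358
vertex -2.435 -0.67 2.416
endloop
endfacet
facet normal -0.553 -0.618 0.559
outer loop
vertex -2.018 -1.38 2.043
vertex -2.435 -0.67 2.416
vertex -2.77 -1.048 1.666
endloop
endfacet
facet normal -0.377 -0.924 -0.062
outer loop
vertex -2.018 -1.38 2.043
vertex -2.77 -1.048 1.666
vertex -2.075 -1.296 1.144
endloop
endfacet
facet normal 0.334 -0.936 -0.109
outer loop
vertex -2.018 -1.38 2.043
vertex -2.075 -1.296 1.144
vertex -1.31 -1.073 1.571
endloop
endfacet
facet normal 0.955 -0.048 0.294
outer loop
vertex -1.533 -0.685 2.358
vertex -1.31 -1.073 1.571
vertex -1.29 -0.172 1.654
endloop
endfacet
facet normal 0.066 0.269 0.961
outer loop
vertex -2.435 -0.67 2.416
vertex -1.533 -0.685 2.358
vertex -1.985 0.076 2.176
endloop
endfacet
facet normal -0.909 -0.018 0.415
outer loop
vertex -2.77 -1.048 1.666
vertex -2.435 -0.67 2.416
vertex -2.75 -0.147 1.749
endloop
endfacet
facet normal -0.625 -0.512 -0.589
outer loop
vertex -2.075 -1.296 1.144
vertex -2.77 -1.048 1.666
vertex -2.527 -0.535 0.962
endloop
endfacet
facet normal 0.526 -0.531 -0.665
outer loop
vertex -1.31 -1.073 1.571
vertex -2.075 -1.296 1.144
vertex -1.625 -0.55 0.904
endloop
endfacet
facet normal -0.737 0.120 -0.665
outer loop
vertex 3.161 0.721 -0.82
vertex 2.564 0.919 -0.122
vertex 3.104 1.509 -0.615
endloop
endfacet
facet normal 0.949 0.142 -0.281
outer loop
vertex 3.161 0.721 -0.82
vertex 3.104 1.509 -0.615
vertex 3.656 0.741 0.862
endloop
endfacet
facet normal -0.738 0.120 -0.664
outer loop
vertex 3.104 1.509 -0.615
vertex 2.564 0.919 -0.122
vertex 2.64 1.852 -0.038
endloop
endfacet
facet normal 0.682 0.721 0.120
outer loop
vertex 3.104 1.509 -0.615
vertex 2.64 1.852 -0.038
vertex 3.656 0.741 0.862
endloop
endfacet
facet normal -0.738 0.120 -0.664
outer loop
vertex 2.64 1.852 -0.038
vertex 2.564 0.919 -0.122
vertex 2.119 1.492 0.476
endloop
endfacet
facet normal 0.178 0.712 0.679
outer loop
vertex 2.64 1.852 -0.038
vertex 2.119 1.492 0.476
vertex 3.656 0.741 0.862
endloop
endfacet
facet normal -0.738 0.120 -0.664
outer loop
vertex 2.119 1.492 0.476
vertex 2.564 0.919 -0.122
vertex 1.933 0.7 0.54
endloop
endfacet
facet normal -0.185 0.122 0.975
outer loop
vertex 2.119 1.492 0.476
vertex 1.933 0.7 0.54
vertex 3.656 0.741 0.862
endloop
endfacet
facet normal -0.738 0.119 -0.664
outer loop
vertex 1.933 0.7 0.54
vertex 2.564 0.919 -0.122
vertex 2.222 0.073 0.106
endloop
endfacet
facet normal -0.132 -0.605 0.785
outer loop
vertex 1.933 0.7 0.54
vertex 2.222 0.073 0.106
vertex 3.656 0.741 0.862
endloop
endfacet
facet normal -0.738 0.119 -0.664
outer loop
vertex 2.222 0.073 0.106
vertex 2.564 0.919 -0.122
vertex 2.768 0.082 -0.499
endloop
endfacet
facet normal 0.296 -0.921 0.253
outer loop
vertex 2.222 0.073 0.106
vertex 2.768 0.082 -0.499
vertex 3.656 0.741 0.862
endloop
endfacet
facet normal -0.737 0.120 -0.665
outer loop
vertex 2.768 0.082 -0.499
vertex 2.564 0.919 -0.122
vertex 3.161 0.721 -0.82
endloop
endfacet
facet normal 0.777 -0.589 -0.222
outer loop
vertex 2.768 0.082 -0.499
vertex 3.161 0.721 -0.82
vertex 3.656 0.741 0.862
endloop
endfacet

endsolid


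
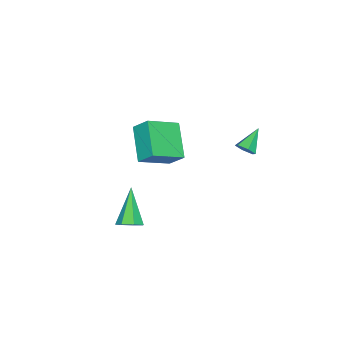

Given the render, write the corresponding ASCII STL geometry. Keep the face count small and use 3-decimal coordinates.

solid 
facet normal -0.698 0.523 -0.490
outer loop
vertex -2.829 -3.614 -2.992
vertex -2.853 -2.805 -2.093
vertex -1.353 -2.526 -3.932
endloop
endfacet
facet normal 0.020 -0.669 -0.743
outer loop
vertex -0.007 -3.535 -2.987
vertex -2.829 -3.614 -2.992
vertex -1.353 -2.526 -3.932
endloop
endfacet
facet normal -0.698 0.523 -0.490
outer loop
vertex -1.353 -2.526 -3.932
vertex -2.853 -2.805 -2.093
vertex -1.378 -1.717 -3.033
endloop
endfacet
facet normal 0.716 0.529 -0.456
outer loop
vertex -1.378 -1.717 -3.033
vertex -0.007 -3.535 -2.987
vertex -1.353 -2.526 -3.932
endloop
endfacet
facet normal -0.716 -0.528 0.456
outer loop
vertex -2.829 -3.614 -2.992
vertex -1.507 -3.814 -1.148
vertex -2.853 -2.805 -2.093
endloop
endfacet
facet normal 0.020 -0.669 -0.743
outer loop
vertex -1.482 -4.623 -2.047
vertex -2.829 -3.614 -2.992
vertex -0.007 -3.535 -2.987
endloop
endfacet
facet normal -0.716 -0.529 0.456
outer loop
vertex -1.482 -4.623 -2.047
vertex -1.507 -3.814 -1.148
vertex -2.829 -3.614 -2.992
endloop
endfacet
facet normal -0.020 0.669 0.743
outer loop
vertex -2.853 -2.805 -2.093
vertex -1.507 -3.814 -1.148
vertex -1.378 -1.717 -3.033
endloop
endfacet
facet normal 0.716 0.528 -0.456
outer loop
vertex -0.031 -2.726 -2.088
vertex -0.007 -3.535 -2.987
vertex -1.378 -1.717 -3.033
endloop
endfacet
facet normal -0.020 0.669 0.743
outer loop
vertex -1.378 -1.717 -3.033
vertex -1.507 -3.814 -1.148
vertex -0.031 -2.726 -2.088
endloop
endfacet
facet normal 0.698 -0.523 0.489
outer loop
vertex -0.031 -2.726 -2.088
vertex -1.482 -4.623 -2.047
vertex -0.007 -3.535 -2.987
endloop
endfacet
facet normal 0.697 -0.523 0.490
outer loop
vertex -1.507 -3.814 -1.148
vertex -1.482 -4.623 -2.047
vertex -0.031 -2.726 -2.088
endloop
endfacet
facet normal 0.703 0.352 -0.618
outer loop
vertex 5.024 -1.614 -2.032
vertex 4.543 -1.439 -2.479
vertex 4.804 -1.069 -1.972
endloop
endfacet
facet normal 0.374 0.049 0.926
outer loop
vertex 5.024 -1.614 -2.032
vertex 4.804 -1.069 -1.972
vertex 3.137 -2.141 -1.241
endloop
endfacet
facet normal 0.703 0.351 -0.618
outer loop
vertex 4.804 -1.069 -1.972
vertex 4.543 -1.439 -2.479
vertex 4.388 -0.803 -2.294
endloop
endfacet
facet normal -0.122 0.682 0.721
outer loop
vertex 4.804 -1.069 -1.972
vertex 4.388 -0.803 -2.294
vertex 3.137 -2.141 -1.241
endloop
endfacet
facet normal 0.703 0.351 -0.618
outer loop
vertex 4.388 -0.803 -2.294
vertex 4.543 -1.439 -2.479
vertex 4.088 -1.016 -2.756
endloop
endfacet
facet normal -0.682 0.723 0.109
outer loop
vertex 4.388 -0.803 -2.294
vertex 4.088 -1.016 -2.756
vertex 3.137 -2.141 -1.241
endloop
endfacet
facet normal 0.703 0.351 -0.619
outer loop
vertex 4.088 -1.016 -2.756
vertex 4.543 -1.439 -2.479
vertex 4.13 -1.547 -3.009
endloop
endfacet
facet normal -0.883 0.143 -0.448
outer loop
vertex 4.088 -1.016 -2.756
vertex 4.13 -1.547 -3.009
vertex 3.137 -2.141 -1.241
endloop
endfacet
facet normal 0.703 0.350 -0.619
outer loop
vertex 4.13 -1.547 -3.009
vertex 4.543 -1.439 -2.479
vertex 4.483 -1.997 -2.863
endloop
endfacet
facet normal -0.574 -0.623 -0.532
outer loop
vertex 4.13 -1.547 -3.009
vertex 4.483 -1.997 -2.863
vertex 3.137 -2.141 -1.241
endloop
endfacet
facet normal 0.703 0.350 -0.619
outer loop
vertex 4.483 -1.997 -2.863
vertex 4.543 -1.439 -2.479
vertex 4.881 -2.027 -2.428
endloop
endfacet
facet normal 0.011 -0.997 -0.079
outer loop
vertex 4.483 -1.997 -2.863
vertex 4.881 -2.027 -2.428
vertex 3.137 -2.141 -1.241
endloop
endfacet
facet normal 0.703 0.350 -0.619
outer loop
vertex 4.881 -2.027 -2.428
vertex 4.543 -1.439 -2.479
vertex 5.024 -1.614 -2.032
endloop
endfacet
facet normal 0.434 -0.697 0.571
outer loop
vertex 4.881 -2.027 -2.428
vertex 5.024 -1.614 -2.032
vertex 3.137 -2.141 -1.241
endloop
endfacet
facet normal 0.866 -0.080 -0.493
outer loop
vertex 0.607 2.61 1.799
vertex 0.352 2.338 1.395
vertex 0.391 2.886 1.375
endloop
endfacet
facet normal -0.004 0.837 0.547
outer loop
vertex 0.607 2.61 1.799
vertex 0.391 2.886 1.375
vertex -0.792 2.442 2.045
endloop
endfacet
facet normal 0.866 -0.080 -0.493
outer loop
vertex 0.391 2.886 1.375
vertex 0.352 2.338 1.395
vertex 0.136 2.614 0.971
endloop
endfacet
facet normal -0.469 0.841 -0.270
outer loop
vertex 0.391 2.886 1.375
vertex 0.136 2.614 0.971
vertex -0.792 2.442 2.045
endloop
endfacet
facet normal 0.867 -0.079 -0.493
outer loop
vertex 0.136 2.614 0.971
vertex 0.352 2.338 1.395
vertex 0.097 2.066 0.99
endloop
endfacet
facet normal -0.759 0.031 -0.651
outer loop
vertex 0.136 2.614 0.971
vertex 0.097 2.066 0.99
vertex -0.792 2.442 2.045
endloop
endfacet
facet normal 0.867 -0.079 -0.493
outer loop
vertex 0.097 2.066 0.99
vertex 0.352 2.338 1.395
vertex 0.313 1.79 1.414
endloop
endfacet
facet normal -0.584 -0.784 -0.213
outer loop
vertex 0.097 2.066 0.99
vertex 0.313 1.79 1.414
vertex -0.792 2.442 2.045
endloop
endfacet
facet normal 0.867 -0.079 -0.493
outer loop
vertex 0.313 1.79 1.414
vertex 0.352 2.338 1.395
vertex 0.568 2.062 1.819
endloop
endfacet
facet normal -0.120 -0.788 0.604
outer loop
vertex 0.313 1.79 1.414
vertex 0.568 2.062 1.819
vertex -0.792 2.442 2.045
endloop
endfacet
facet normal 0.866 -0.080 -0.493
outer loop
vertex 0.568 2.062 1.819
vertex 0.352 2.338 1.395
vertex 0.607 2.61 1.799
endloop
endfacet
facet normal 0.170 0.024 0.985
outer loop
vertex 0.568 2.062 1.819
vertex 0.607 2.61 1.799
vertex -0.792 2.442 2.045
endloop
endfacet

endsolid


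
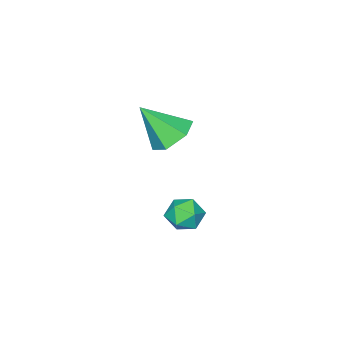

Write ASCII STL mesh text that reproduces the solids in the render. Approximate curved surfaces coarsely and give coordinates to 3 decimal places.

solid 
facet normal -0.404 0.674 0.619
outer loop
vertex 1.282 -0.751 -2.286
vertex 1.47 -1.183 -1.693
vertex 1.954 -0.659 -1.948
endloop
endfacet
facet normal -0.151 0.988 0.031
outer loop
vertex 1.282 -0.751 -2.286
vertex 1.954 -0.659 -1.948
vertex 1.905 -0.643 -2.703
endloop
endfacet
facet normal -0.478 0.697 -0.534
outer loop
vertex 1.282 -0.751 -2.286
vertex 1.905 -0.643 -2.703
vertex 1.391 -1.158 -2.915
endloop
endfacet
facet normal -0.934 0.203 -0.293
outer loop
vertex 1.282 -0.751 -2.286
vertex 1.391 -1.158 -2.915
vertex 1.123 -1.491 -2.291
endloop
endfacet
facet normal -0.888 0.188 0.419
outer loop
vertex 1.282 -0.751 -2.286
vertex 1.123 -1.491 -2.291
vertex 1.47 -1.183 -1.693
endloop
endfacet
facet normal 0.546 0.837 -0.018
outer loop
vertex 1.905 -0.643 -2.703
vertex 1.954 -0.659 -1.948
vertex 2.477 -1.009 -2.369
endloop
endfacet
facet normal 0.136 0.329 0.935
outer loop
vertex 1.954 -0.659 -1.948
vertex 1.47 -1.183 -1.693
vertex 2.209 -1.342 -1.745
endloop
endfacet
facet normal -0.648 -0.455 0.611
outer loop
vertex 1.47 -1.183 -1.693
vertex 1.123 -1.491 -2.291
vertex 1.695 -1.857 -1.957
endloop
endfacet
facet normal -0.723 -0.431 -0.540
outer loop
vertex 1.123 -1.491 -2.291
vertex 1.391 -1.158 -2.915
vertex 1.646 -1.841 -2.712
endloop
endfacet
facet normal 0.014 0.369 -0.929
outer loop
vertex 1.391 -1.158 -2.915
vertex 1.905 -0.643 -2.703
vertex 2.13 -1.317 -2.967
endloop
endfacet
facet normal 0.934 -0.203 0.293
outer loop
vertex 2.318 -1.749 -2.374
vertex 2.477 -1.009 -2.369
vertex 2.209 -1.342 -1.745
endloop
endfacet
facet normal 0.478 -0.697 0.534
outer loop
vertex 2.318 -1.749 -2.374
vertex 2.209 -1.342 -1.745
vertex 1.695 -1.857 -1.957
endloop
endfacet
facet normal 0.151 -0.988 -0.031
outer loop
vertex 2.318 -1.749 -2.374
vertex 1.695 -1.857 -1.957
vertex 1.646 -1.841 -2.712
endloop
endfacet
facet normal 0.404 -0.674 -0.619
outer loop
vertex 2.318 -1.749 -2.374
vertex 1.646 -1.841 -2.712
vertex 2.13 -1.317 -2.967
endloop
endfacet
facet normal 0.888 -0.188 -0.419
outer loop
vertex 2.318 -1.749 -2.374
vertex 2.13 -1.317 -2.967
vertex 2.477 -1.009 -2.369
endloop
endfacet
facet normal 0.723 0.431 0.540
outer loop
vertex 2.209 -1.342 -1.745
vertex 2.477 -1.009 -2.369
vertex 1.954 -0.659 -1.948
endloop
endfacet
facet normal -0.014 -0.369 0.929
outer loop
vertex 1.695 -1.857 -1.957
vertex 2.209 -1.342 -1.745
vertex 1.47 -1.183 -1.693
endloop
endfacet
facet normal -0.546 -0.837 0.018
outer loop
vertex 1.646 -1.841 -2.712
vertex 1.695 -1.857 -1.957
vertex 1.123 -1.491 -2.291
endloop
endfacet
facet normal -0.136 -0.329 -0.935
outer loop
vertex 2.13 -1.317 -2.967
vertex 1.646 -1.841 -2.712
vertex 1.391 -1.158 -2.915
endloop
endfacet
facet normal 0.648 0.455 -0.611
outer loop
vertex 2.477 -1.009 -2.369
vertex 2.13 -1.317 -2.967
vertex 1.905 -0.643 -2.703
endloop
endfacet
facet normal -0.370 0.536 -0.759
outer loop
vertex 2.53 -1.42 1.293
vertex 1.744 -1.852 1.371
vertex 1.89 -1.094 1.835
endloop
endfacet
facet normal 0.697 0.471 0.540
outer loop
vertex 2.53 -1.42 1.293
vertex 1.89 -1.094 1.835
vertex 2.376 -2.768 2.669
endloop
endfacet
facet normal -0.371 0.536 -0.759
outer loop
vertex 1.89 -1.094 1.835
vertex 1.744 -1.852 1.371
vertex 1.104 -1.526 1.914
endloop
endfacet
facet normal -0.135 0.410 0.902
outer loop
vertex 1.89 -1.094 1.835
vertex 1.104 -1.526 1.914
vertex 2.376 -2.768 2.669
endloop
endfacet
facet normal -0.370 0.537 -0.758
outer loop
vertex 1.104 -1.526 1.914
vertex 1.744 -1.852 1.371
vertex 0.958 -2.283 1.449
endloop
endfacet
facet normal -0.679 -0.285 0.676
outer loop
vertex 1.104 -1.526 1.914
vertex 0.958 -2.283 1.449
vertex 2.376 -2.768 2.669
endloop
endfacet
facet normal -0.369 0.536 -0.759
outer loop
vertex 0.958 -2.283 1.449
vertex 1.744 -1.852 1.371
vertex 1.598 -2.609 0.907
endloop
endfacet
facet normal -0.391 -0.916 0.090
outer loop
vertex 0.958 -2.283 1.449
vertex 1.598 -2.609 0.907
vertex 2.376 -2.768 2.669
endloop
endfacet
facet normal -0.370 0.536 -0.759
outer loop
vertex 1.598 -2.609 0.907
vertex 1.744 -1.852 1.371
vertex 2.384 -2.177 0.829
endloop
endfacet
facet normal 0.443 -0.854 -0.272
outer loop
vertex 1.598 -2.609 0.907
vertex 2.384 -2.177 0.829
vertex 2.376 -2.768 2.669
endloop
endfacet
facet normal -0.370 0.536 -0.759
outer loop
vertex 2.384 -2.177 0.829
vertex 1.744 -1.852 1.371
vertex 2.53 -1.42 1.293
endloop
endfacet
facet normal 0.986 -0.161 -0.047
outer loop
vertex 2.384 -2.177 0.829
vertex 2.53 -1.42 1.293
vertex 2.376 -2.768 2.669
endloop
endfacet

endsolid


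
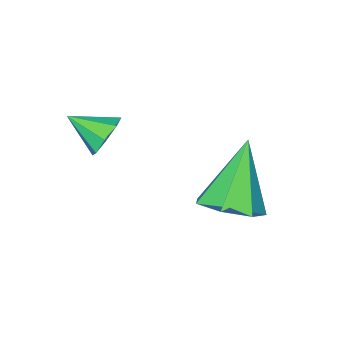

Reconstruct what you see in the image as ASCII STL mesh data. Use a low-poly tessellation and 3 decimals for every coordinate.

solid 
facet normal -0.424 0.783 -0.455
outer loop
vertex 0.648 1.49 1.585
vertex 0.237 1.521 2.021
vertex 0.779 1.762 1.931
endloop
endfacet
facet normal 0.958 -0.197 -0.208
outer loop
vertex 0.648 1.49 1.585
vertex 0.779 1.762 1.931
vertex 0.683 0.699 2.499
endloop
endfacet
facet normal -0.424 0.783 -0.456
outer loop
vertex 0.779 1.762 1.931
vertex 0.237 1.521 2.021
vertex 0.593 1.893 2.329
endloop
endfacet
facet normal 0.914 0.124 0.386
outer loop
vertex 0.779 1.762 1.931
vertex 0.593 1.893 2.329
vertex 0.683 0.699 2.499
endloop
endfacet
facet normal -0.425 0.783 -0.455
outer loop
vertex 0.593 1.893 2.329
vertex 0.237 1.521 2.021
vertex 0.198 1.806 2.548
endloop
endfacet
facet normal 0.452 0.159 0.878
outer loop
vertex 0.593 1.893 2.329
vertex 0.198 1.806 2.548
vertex 0.683 0.699 2.499
endloop
endfacet
facet normal -0.424 0.783 -0.455
outer loop
vertex 0.198 1.806 2.548
vertex 0.237 1.521 2.021
vertex -0.174 1.552 2.457
endloop
endfacet
facet normal -0.162 -0.114 0.980
outer loop
vertex 0.198 1.806 2.548
vertex -0.174 1.552 2.457
vertex 0.683 0.699 2.499
endloop
endfacet
facet normal -0.424 0.783 -0.455
outer loop
vertex -0.174 1.552 2.457
vertex 0.237 1.521 2.021
vertex -0.305 1.28 2.111
endloop
endfacet
facet normal -0.562 -0.533 0.632
outer loop
vertex -0.174 1.552 2.457
vertex -0.305 1.28 2.111
vertex 0.683 0.699 2.499
endloop
endfacet
facet normal -0.424 0.782 -0.457
outer loop
vertex -0.305 1.28 2.111
vertex 0.237 1.521 2.021
vertex -0.118 1.149 1.713
endloop
endfacet
facet normal -0.518 -0.855 0.038
outer loop
vertex -0.305 1.28 2.111
vertex -0.118 1.149 1.713
vertex 0.683 0.699 2.499
endloop
endfacet
facet normal -0.425 0.782 -0.455
outer loop
vertex -0.118 1.149 1.713
vertex 0.237 1.521 2.021
vertex 0.276 1.236 1.494
endloop
endfacet
facet normal -0.055 -0.890 -0.453
outer loop
vertex -0.118 1.149 1.713
vertex 0.276 1.236 1.494
vertex 0.683 0.699 2.499
endloop
endfacet
facet normal -0.424 0.783 -0.455
outer loop
vertex 0.276 1.236 1.494
vertex 0.237 1.521 2.021
vertex 0.648 1.49 1.585
endloop
endfacet
facet normal 0.557 -0.617 -0.555
outer loop
vertex 0.276 1.236 1.494
vertex 0.648 1.49 1.585
vertex 0.683 0.699 2.499
endloop
endfacet
facet normal 0.530 0.230 -0.816
outer loop
vertex -0.885 3.996 0.233
vertex -1.503 3.68 -0.258
vertex -1.407 4.475 0.029
endloop
endfacet
facet normal 0.235 0.586 0.776
outer loop
vertex -0.885 3.996 0.233
vertex -1.407 4.475 0.029
vertex -2.517 3.24 1.298
endloop
endfacet
facet normal 0.532 0.230 -0.815
outer loop
vertex -1.407 4.475 0.029
vertex -1.503 3.68 -0.258
vertex -2.001 4.356 -0.392
endloop
endfacet
facet normal -0.442 0.805 0.396
outer loop
vertex -1.407 4.475 0.029
vertex -2.001 4.356 -0.392
vertex -2.517 3.24 1.298
endloop
endfacet
facet normal 0.532 0.230 -0.815
outer loop
vertex -2.001 4.356 -0.392
vertex -1.503 3.68 -0.258
vertex -2.22 3.728 -0.712
endloop
endfacet
facet normal -0.934 0.353 -0.052
outer loop
vertex -2.001 4.356 -0.392
vertex -2.22 3.728 -0.712
vertex -2.517 3.24 1.298
endloop
endfacet
facet normal 0.531 0.232 -0.815
outer loop
vertex -2.22 3.728 -0.712
vertex -1.503 3.68 -0.258
vertex -1.898 3.065 -0.691
endloop
endfacet
facet normal -0.872 -0.431 -0.233
outer loop
vertex -2.22 3.728 -0.712
vertex -1.898 3.065 -0.691
vertex -2.517 3.24 1.298
endloop
endfacet
facet normal 0.532 0.232 -0.815
outer loop
vertex -1.898 3.065 -0.691
vertex -1.503 3.68 -0.258
vertex -1.279 2.865 -0.344
endloop
endfacet
facet normal -0.302 -0.953 -0.010
outer loop
vertex -1.898 3.065 -0.691
vertex -1.279 2.865 -0.344
vertex -2.517 3.24 1.298
endloop
endfacet
facet normal 0.531 0.232 -0.815
outer loop
vertex -1.279 2.865 -0.344
vertex -1.503 3.68 -0.258
vertex -0.828 3.279 0.068
endloop
endfacet
facet normal 0.346 -0.824 0.449
outer loop
vertex -1.279 2.865 -0.344
vertex -0.828 3.279 0.068
vertex -2.517 3.24 1.298
endloop
endfacet
facet normal 0.531 0.230 -0.816
outer loop
vertex -0.828 3.279 0.068
vertex -1.503 3.68 -0.258
vertex -0.885 3.996 0.233
endloop
endfacet
facet normal 0.585 -0.137 0.799
outer loop
vertex -0.828 3.279 0.068
vertex -0.885 3.996 0.233
vertex -2.517 3.24 1.298
endloop
endfacet

endsolid


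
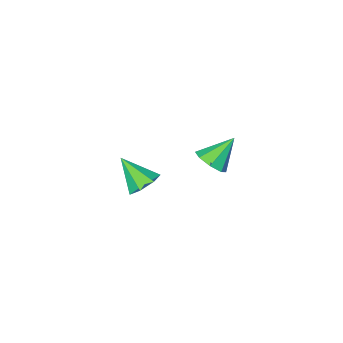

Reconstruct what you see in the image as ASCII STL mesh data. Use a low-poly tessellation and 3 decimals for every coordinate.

solid 
facet normal 0.704 -0.086 -0.705
outer loop
vertex -0.219 3.096 2.996
vertex -0.577 3.682 2.567
vertex -0.006 3.66 3.14
endloop
endfacet
facet normal 0.258 -0.329 0.908
outer loop
vertex -0.219 3.096 2.996
vertex -0.006 3.66 3.14
vertex -1.683 3.818 3.673
endloop
endfacet
facet normal 0.704 -0.087 -0.705
outer loop
vertex -0.006 3.66 3.14
vertex -0.577 3.682 2.567
vertex -0.127 4.237 2.948
endloop
endfacet
facet normal 0.313 0.358 0.879
outer loop
vertex -0.006 3.66 3.14
vertex -0.127 4.237 2.948
vertex -1.683 3.818 3.673
endloop
endfacet
facet normal 0.704 -0.086 -0.705
outer loop
vertex -0.127 4.237 2.948
vertex -0.577 3.682 2.567
vertex -0.512 4.489 2.533
endloop
endfacet
facet normal 0.008 0.858 0.513
outer loop
vertex -0.127 4.237 2.948
vertex -0.512 4.489 2.533
vertex -1.683 3.818 3.673
endloop
endfacet
facet normal 0.704 -0.086 -0.705
outer loop
vertex -0.512 4.489 2.533
vertex -0.577 3.682 2.567
vertex -0.936 4.268 2.137
endloop
endfacet
facet normal -0.479 0.877 0.024
outer loop
vertex -0.512 4.489 2.533
vertex -0.936 4.268 2.137
vertex -1.683 3.818 3.673
endloop
endfacet
facet normal 0.704 -0.086 -0.705
outer loop
vertex -0.936 4.268 2.137
vertex -0.577 3.682 2.567
vertex -1.149 3.704 1.993
endloop
endfacet
facet normal -0.864 0.403 -0.302
outer loop
vertex -0.936 4.268 2.137
vertex -1.149 3.704 1.993
vertex -1.683 3.818 3.673
endloop
endfacet
facet normal 0.704 -0.086 -0.705
outer loop
vertex -1.149 3.704 1.993
vertex -0.577 3.682 2.567
vertex -1.027 3.127 2.185
endloop
endfacet
facet normal -0.919 -0.285 -0.273
outer loop
vertex -1.149 3.704 1.993
vertex -1.027 3.127 2.185
vertex -1.683 3.818 3.673
endloop
endfacet
facet normal 0.705 -0.086 -0.704
outer loop
vertex -1.027 3.127 2.185
vertex -0.577 3.682 2.567
vertex -0.642 2.875 2.601
endloop
endfacet
facet normal -0.614 -0.784 0.093
outer loop
vertex -1.027 3.127 2.185
vertex -0.642 2.875 2.601
vertex -1.683 3.818 3.673
endloop
endfacet
facet normal 0.704 -0.086 -0.705
outer loop
vertex -0.642 2.875 2.601
vertex -0.577 3.682 2.567
vertex -0.219 3.096 2.996
endloop
endfacet
facet normal -0.126 -0.802 0.584
outer loop
vertex -0.642 2.875 2.601
vertex -0.219 3.096 2.996
vertex -1.683 3.818 3.673
endloop
endfacet
facet normal -0.252 0.660 -0.708
outer loop
vertex -0.012 -1.438 -3.156
vertex -0.855 -1.499 -2.913
vertex -0.237 -0.946 -2.617
endloop
endfacet
facet normal 0.945 0.085 0.316
outer loop
vertex -0.012 -1.438 -3.156
vertex -0.237 -0.946 -2.617
vertex -0.405 -2.681 -1.647
endloop
endfacet
facet normal -0.253 0.661 -0.707
outer loop
vertex -0.237 -0.946 -2.617
vertex -0.855 -1.499 -2.913
vertex -0.928 -0.871 -2.3
endloop
endfacet
facet normal 0.416 0.413 0.810
outer loop
vertex -0.237 -0.946 -2.617
vertex -0.928 -0.871 -2.3
vertex -0.405 -2.681 -1.647
endloop
endfacet
facet normal -0.251 0.661 -0.707
outer loop
vertex -0.928 -0.871 -2.3
vertex -0.855 -1.499 -2.913
vertex -1.564 -1.268 -2.445
endloop
endfacet
facet normal -0.349 0.227 0.909
outer loop
vertex -0.928 -0.871 -2.3
vertex -1.564 -1.268 -2.445
vertex -0.405 -2.681 -1.647
endloop
endfacet
facet normal -0.252 0.661 -0.707
outer loop
vertex -1.564 -1.268 -2.445
vertex -0.855 -1.499 -2.913
vertex -1.666 -1.839 -2.942
endloop
endfacet
facet normal -0.775 -0.331 0.539
outer loop
vertex -1.564 -1.268 -2.445
vertex -1.666 -1.839 -2.942
vertex -0.405 -2.681 -1.647
endloop
endfacet
facet normal -0.252 0.661 -0.707
outer loop
vertex -1.666 -1.839 -2.942
vertex -0.855 -1.499 -2.913
vertex -1.158 -2.153 -3.417
endloop
endfacet
facet normal -0.540 -0.841 -0.021
outer loop
vertex -1.666 -1.839 -2.942
vertex -1.158 -2.153 -3.417
vertex -0.405 -2.681 -1.647
endloop
endfacet
facet normal -0.251 0.661 -0.707
outer loop
vertex -1.158 -2.153 -3.417
vertex -0.855 -1.499 -2.913
vertex -0.421 -1.975 -3.512
endloop
endfacet
facet normal 0.177 -0.920 -0.350
outer loop
vertex -1.158 -2.153 -3.417
vertex -0.421 -1.975 -3.512
vertex -0.405 -2.681 -1.647
endloop
endfacet
facet normal -0.252 0.661 -0.707
outer loop
vertex -0.421 -1.975 -3.512
vertex -0.855 -1.499 -2.913
vertex -0.012 -1.438 -3.156
endloop
endfacet
facet normal 0.839 -0.507 -0.199
outer loop
vertex -0.421 -1.975 -3.512
vertex -0.012 -1.438 -3.156
vertex -0.405 -2.681 -1.647
endloop
endfacet

endsolid


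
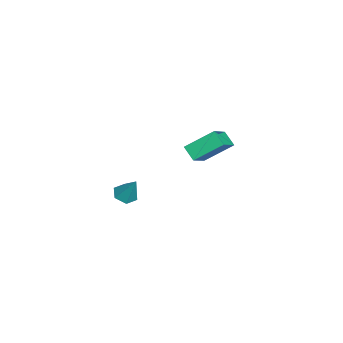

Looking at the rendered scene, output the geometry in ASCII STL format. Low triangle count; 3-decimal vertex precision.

solid 
facet normal -0.326 -0.381 -0.865
outer loop
vertex 3.6 -0.114 -0.175
vertex 3.034 -0.216 0.083
vertex 3.156 0.331 -0.204
endloop
endfacet
facet normal 0.704 0.692 -0.162
outer loop
vertex 3.6 -0.114 -0.175
vertex 3.156 0.331 -0.204
vertex 3.506 0.336 1.337
endloop
endfacet
facet normal -0.325 -0.382 -0.865
outer loop
vertex 3.156 0.331 -0.204
vertex 3.034 -0.216 0.083
vertex 2.59 0.23 0.053
endloop
endfacet
facet normal -0.161 0.986 0.033
outer loop
vertex 3.156 0.331 -0.204
vertex 2.59 0.23 0.053
vertex 3.506 0.336 1.337
endloop
endfacet
facet normal -0.324 -0.381 -0.866
outer loop
vertex 2.59 0.23 0.053
vertex 3.034 -0.216 0.083
vertex 2.468 -0.318 0.34
endloop
endfacet
facet normal -0.752 0.430 0.501
outer loop
vertex 2.59 0.23 0.053
vertex 2.468 -0.318 0.34
vertex 3.506 0.336 1.337
endloop
endfacet
facet normal -0.325 -0.380 -0.866
outer loop
vertex 2.468 -0.318 0.34
vertex 3.034 -0.216 0.083
vertex 2.913 -0.764 0.369
endloop
endfacet
facet normal -0.475 -0.423 0.772
outer loop
vertex 2.468 -0.318 0.34
vertex 2.913 -0.764 0.369
vertex 3.506 0.336 1.337
endloop
endfacet
facet normal -0.325 -0.380 -0.866
outer loop
vertex 2.913 -0.764 0.369
vertex 3.034 -0.216 0.083
vertex 3.478 -0.662 0.112
endloop
endfacet
facet normal 0.391 -0.718 0.576
outer loop
vertex 2.913 -0.764 0.369
vertex 3.478 -0.662 0.112
vertex 3.506 0.336 1.337
endloop
endfacet
facet normal -0.326 -0.381 -0.865
outer loop
vertex 3.478 -0.662 0.112
vertex 3.034 -0.216 0.083
vertex 3.6 -0.114 -0.175
endloop
endfacet
facet normal 0.981 -0.161 0.109
outer loop
vertex 3.478 -0.662 0.112
vertex 3.6 -0.114 -0.175
vertex 3.506 0.336 1.337
endloop
endfacet
facet normal -0.602 -0.540 0.587
outer loop
vertex -3.04 3.432 0.368
vertex -4.364 3.87 -0.587
vertex -2.763 1.983 -0.681
endloop
endfacet
facet normal 0.783 -0.260 0.565
outer loop
vertex -2.196 2.49 -1.233
vertex -3.04 3.432 0.368
vertex -2.763 1.983 -0.681
endloop
endfacet
facet normal -0.602 -0.540 0.588
outer loop
vertex -2.763 1.983 -0.681
vertex -4.364 3.87 -0.587
vertex -4.087 2.42 -1.636
endloop
endfacet
facet normal 0.153 -0.801 -0.579
outer loop
vertex -4.087 2.42 -1.636
vertex -2.196 2.49 -1.233
vertex -2.763 1.983 -0.681
endloop
endfacet
facet normal -0.153 0.801 0.579
outer loop
vertex -3.04 3.432 0.368
vertex -3.797 4.377 -1.139
vertex -4.364 3.87 -0.587
endloop
endfacet
facet normal 0.783 -0.259 0.565
outer loop
vertex -2.473 3.94 -0.184
vertex -3.04 3.432 0.368
vertex -2.196 2.49 -1.233
endloop
endfacet
facet normal -0.153 0.801 0.579
outer loop
vertex -2.473 3.94 -0.184
vertex -3.797 4.377 -1.139
vertex -3.04 3.432 0.368
endloop
endfacet
facet normal -0.783 0.260 -0.566
outer loop
vertex -4.364 3.87 -0.587
vertex -3.797 4.377 -1.139
vertex -4.087 2.42 -1.636
endloop
endfacet
facet normal 0.153 -0.801 -0.579
outer loop
vertex -3.52 2.928 -2.188
vertex -2.196 2.49 -1.233
vertex -4.087 2.42 -1.636
endloop
endfacet
facet normal -0.783 0.260 -0.565
outer loop
vertex -4.087 2.42 -1.636
vertex -3.797 4.377 -1.139
vertex -3.52 2.928 -2.188
endloop
endfacet
facet normal 0.602 0.540 -0.588
outer loop
vertex -3.52 2.928 -2.188
vertex -2.473 3.94 -0.184
vertex -2.196 2.49 -1.233
endloop
endfacet
facet normal 0.602 0.540 -0.588
outer loop
vertex -3.797 4.377 -1.139
vertex -2.473 3.94 -0.184
vertex -3.52 2.928 -2.188
endloop
endfacet

endsolid


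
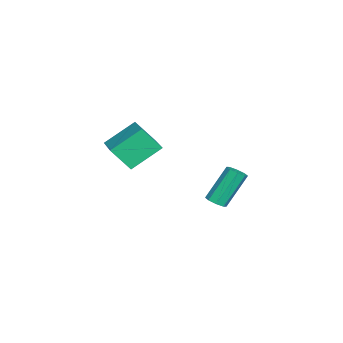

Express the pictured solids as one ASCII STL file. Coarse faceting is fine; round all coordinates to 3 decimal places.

solid 
facet normal 0.346 -0.429 -0.834
outer loop
vertex -3.059 3.583 -4.613
vertex -3.575 3.501 -4.785
vertex -3.207 3.905 -4.84
endloop
endfacet
facet normal 0.870 0.480 0.114
outer loop
vertex -3.059 3.583 -4.613
vertex -3.207 3.905 -4.84
vertex -3.769 4.461 -2.903
endloop
endfacet
facet normal 0.870 0.479 0.115
outer loop
vertex -3.769 4.461 -2.903
vertex -3.207 3.905 -4.84
vertex -3.917 4.784 -3.13
endloop
endfacet
facet normal -0.346 0.428 0.835
outer loop
vertex -3.769 4.461 -2.903
vertex -3.917 4.784 -3.13
vertex -4.285 4.379 -3.075
endloop
endfacet
facet normal 0.346 -0.429 -0.834
outer loop
vertex -3.207 3.905 -4.84
vertex -3.575 3.501 -4.785
vertex -3.57 3.991 -5.035
endloop
endfacet
facet normal 0.369 0.880 -0.299
outer loop
vertex -3.207 3.905 -4.84
vertex -3.57 3.991 -5.035
vertex -3.917 4.784 -3.13
endloop
endfacet
facet normal 0.367 0.881 -0.300
outer loop
vertex -3.917 4.784 -3.13
vertex -3.57 3.991 -5.035
vertex -4.28 4.869 -3.324
endloop
endfacet
facet normal -0.346 0.428 0.835
outer loop
vertex -3.917 4.784 -3.13
vertex -4.28 4.869 -3.324
vertex -4.285 4.379 -3.075
endloop
endfacet
facet normal 0.346 -0.429 -0.834
outer loop
vertex -3.57 3.991 -5.035
vertex -3.575 3.501 -4.785
vertex -3.936 3.789 -5.083
endloop
endfacet
facet normal -0.352 0.765 -0.539
outer loop
vertex -3.57 3.991 -5.035
vertex -3.936 3.789 -5.083
vertex -4.28 4.869 -3.324
endloop
endfacet
facet normal -0.349 0.767 -0.539
outer loop
vertex -4.28 4.869 -3.324
vertex -3.936 3.789 -5.083
vertex -4.646 4.668 -3.373
endloop
endfacet
facet normal -0.347 0.428 0.835
outer loop
vertex -4.28 4.869 -3.324
vertex -4.646 4.668 -3.373
vertex -4.285 4.379 -3.075
endloop
endfacet
facet normal 0.346 -0.429 -0.834
outer loop
vertex -3.936 3.789 -5.083
vertex -3.575 3.501 -4.785
vertex -4.091 3.419 -4.957
endloop
endfacet
facet normal -0.863 0.204 -0.463
outer loop
vertex -3.936 3.789 -5.083
vertex -4.091 3.419 -4.957
vertex -4.646 4.668 -3.373
endloop
endfacet
facet normal -0.863 0.203 -0.463
outer loop
vertex -4.646 4.668 -3.373
vertex -4.091 3.419 -4.957
vertex -4.801 4.297 -3.247
endloop
endfacet
facet normal -0.346 0.428 0.835
outer loop
vertex -4.646 4.668 -3.373
vertex -4.801 4.297 -3.247
vertex -4.285 4.379 -3.075
endloop
endfacet
facet normal 0.346 -0.428 -0.835
outer loop
vertex -4.091 3.419 -4.957
vertex -3.575 3.501 -4.785
vertex -3.943 3.096 -4.73
endloop
endfacet
facet normal -0.870 -0.479 -0.115
outer loop
vertex -4.091 3.419 -4.957
vertex -3.943 3.096 -4.73
vertex -4.801 4.297 -3.247
endloop
endfacet
facet normal -0.870 -0.480 -0.114
outer loop
vertex -4.801 4.297 -3.247
vertex -3.943 3.096 -4.73
vertex -4.653 3.975 -3.02
endloop
endfacet
facet normal -0.346 0.429 0.834
outer loop
vertex -4.801 4.297 -3.247
vertex -4.653 3.975 -3.02
vertex -4.285 4.379 -3.075
endloop
endfacet
facet normal 0.346 -0.428 -0.835
outer loop
vertex -3.943 3.096 -4.73
vertex -3.575 3.501 -4.785
vertex -3.58 3.011 -4.536
endloop
endfacet
facet normal -0.367 -0.881 0.300
outer loop
vertex -3.943 3.096 -4.73
vertex -3.58 3.011 -4.536
vertex -4.653 3.975 -3.02
endloop
endfacet
facet normal -0.369 -0.880 0.299
outer loop
vertex -4.653 3.975 -3.02
vertex -3.58 3.011 -4.536
vertex -4.29 3.889 -2.825
endloop
endfacet
facet normal -0.346 0.429 0.834
outer loop
vertex -4.653 3.975 -3.02
vertex -4.29 3.889 -2.825
vertex -4.285 4.379 -3.075
endloop
endfacet
facet normal 0.347 -0.428 -0.835
outer loop
vertex -3.58 3.011 -4.536
vertex -3.575 3.501 -4.785
vertex -3.214 3.212 -4.487
endloop
endfacet
facet normal 0.349 -0.767 0.538
outer loop
vertex -3.58 3.011 -4.536
vertex -3.214 3.212 -4.487
vertex -4.29 3.889 -2.825
endloop
endfacet
facet normal 0.352 -0.765 0.539
outer loop
vertex -4.29 3.889 -2.825
vertex -3.214 3.212 -4.487
vertex -3.924 4.091 -2.777
endloop
endfacet
facet normal -0.346 0.429 0.834
outer loop
vertex -4.29 3.889 -2.825
vertex -3.924 4.091 -2.777
vertex -4.285 4.379 -3.075
endloop
endfacet
facet normal 0.346 -0.428 -0.835
outer loop
vertex -3.214 3.212 -4.487
vertex -3.575 3.501 -4.785
vertex -3.059 3.583 -4.613
endloop
endfacet
facet normal 0.863 -0.203 0.463
outer loop
vertex -3.214 3.212 -4.487
vertex -3.059 3.583 -4.613
vertex -3.924 4.091 -2.777
endloop
endfacet
facet normal 0.863 -0.204 0.463
outer loop
vertex -3.924 4.091 -2.777
vertex -3.059 3.583 -4.613
vertex -3.769 4.461 -2.903
endloop
endfacet
facet normal -0.346 0.429 0.834
outer loop
vertex -3.924 4.091 -2.777
vertex -3.769 4.461 -2.903
vertex -4.285 4.379 -3.075
endloop
endfacet
facet normal -0.407 0.702 0.584
outer loop
vertex -0.185 0.415 1.842
vertex 1.495 1.012 2.296
vertex -0.208 1.296 0.767
endloop
endfacet
facet normal -0.913 -0.325 -0.247
outer loop
vertex 0.505 0.068 -0.256
vertex -0.185 0.415 1.842
vertex -0.208 1.296 0.767
endloop
endfacet
facet normal -0.407 0.702 0.584
outer loop
vertex -0.208 1.296 0.767
vertex 1.495 1.012 2.296
vertex 1.472 1.893 1.221
endloop
endfacet
facet normal -0.017 0.634 -0.773
outer loop
vertex 1.472 1.893 1.221
vertex 0.505 0.068 -0.256
vertex -0.208 1.296 0.767
endloop
endfacet
facet normal 0.017 -0.634 0.773
outer loop
vertex -0.185 0.415 1.842
vertex 2.208 -0.216 1.273
vertex 1.495 1.012 2.296
endloop
endfacet
facet normal -0.913 -0.325 -0.247
outer loop
vertex 0.528 -0.813 0.819
vertex -0.185 0.415 1.842
vertex 0.505 0.068 -0.256
endloop
endfacet
facet normal 0.017 -0.634 0.773
outer loop
vertex 0.528 -0.813 0.819
vertex 2.208 -0.216 1.273
vertex -0.185 0.415 1.842
endloop
endfacet
facet normal 0.913 0.325 0.247
outer loop
vertex 1.495 1.012 2.296
vertex 2.208 -0.216 1.273
vertex 1.472 1.893 1.221
endloop
endfacet
facet normal -0.017 0.634 -0.773
outer loop
vertex 2.185 0.665 0.198
vertex 0.505 0.068 -0.256
vertex 1.472 1.893 1.221
endloop
endfacet
facet normal 0.913 0.325 0.247
outer loop
vertex 1.472 1.893 1.221
vertex 2.208 -0.216 1.273
vertex 2.185 0.665 0.198
endloop
endfacet
facet normal 0.407 -0.702 -0.584
outer loop
vertex 2.185 0.665 0.198
vertex 0.528 -0.813 0.819
vertex 0.505 0.068 -0.256
endloop
endfacet
facet normal 0.407 -0.702 -0.584
outer loop
vertex 2.208 -0.216 1.273
vertex 0.528 -0.813 0.819
vertex 2.185 0.665 0.198
endloop
endfacet

endsolid


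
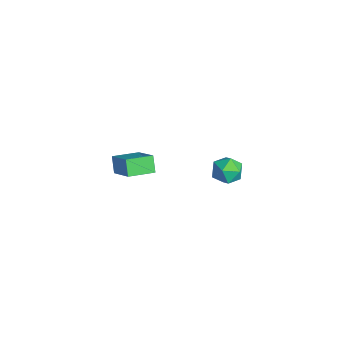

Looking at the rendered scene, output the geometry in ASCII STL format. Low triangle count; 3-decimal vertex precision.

solid 
facet normal -0.591 0.054 0.805
outer loop
vertex -1.197 -3.583 -1.252
vertex -1.338 -2.315 -1.44
vertex -2.548 -3.878 -2.224
endloop
endfacet
facet normal 0.110 -0.983 0.145
outer loop
vertex -2.022 -3.925 -2.94
vertex -1.197 -3.583 -1.252
vertex -2.548 -3.878 -2.224
endloop
endfacet
facet normal -0.590 0.053 0.805
outer loop
vertex -2.548 -3.878 -2.224
vertex -1.338 -2.315 -1.44
vertex -2.689 -2.609 -2.411
endloop
endfacet
facet normal -0.799 -0.174 -0.576
outer loop
vertex -2.689 -2.609 -2.411
vertex -2.022 -3.925 -2.94
vertex -2.548 -3.878 -2.224
endloop
endfacet
facet normal 0.799 0.174 0.576
outer loop
vertex -1.197 -3.583 -1.252
vertex -0.812 -2.362 -2.156
vertex -1.338 -2.315 -1.44
endloop
endfacet
facet normal 0.109 -0.983 0.146
outer loop
vertex -0.671 -3.631 -1.969
vertex -1.197 -3.583 -1.252
vertex -2.022 -3.925 -2.94
endloop
endfacet
facet normal 0.800 0.174 0.575
outer loop
vertex -0.671 -3.631 -1.969
vertex -0.812 -2.362 -2.156
vertex -1.197 -3.583 -1.252
endloop
endfacet
facet normal -0.110 0.983 -0.145
outer loop
vertex -1.338 -2.315 -1.44
vertex -0.812 -2.362 -2.156
vertex -2.689 -2.609 -2.411
endloop
endfacet
facet normal -0.800 -0.174 -0.575
outer loop
vertex -2.163 -2.657 -3.128
vertex -2.022 -3.925 -2.94
vertex -2.689 -2.609 -2.411
endloop
endfacet
facet normal -0.110 0.983 -0.146
outer loop
vertex -2.689 -2.609 -2.411
vertex -0.812 -2.362 -2.156
vertex -2.163 -2.657 -3.128
endloop
endfacet
facet normal 0.590 -0.054 -0.805
outer loop
vertex -2.163 -2.657 -3.128
vertex -0.671 -3.631 -1.969
vertex -2.022 -3.925 -2.94
endloop
endfacet
facet normal 0.591 -0.053 -0.805
outer loop
vertex -0.812 -2.362 -2.156
vertex -0.671 -3.631 -1.969
vertex -2.163 -2.657 -3.128
endloop
endfacet
facet normal -0.942 0.068 -0.329
outer loop
vertex 3.379 -0.229 1.492
vertex 3.268 -0.947 1.662
vertex 3.129 -0.418 2.169
endloop
endfacet
facet normal -0.716 0.694 -0.071
outer loop
vertex 3.379 -0.229 1.492
vertex 3.129 -0.418 2.169
vertex 3.65 0.112 2.098
endloop
endfacet
facet normal -0.136 0.888 -0.439
outer loop
vertex 3.379 -0.229 1.492
vertex 3.65 0.112 2.098
vertex 4.111 -0.09 1.547
endloop
endfacet
facet normal -0.003 0.382 -0.924
outer loop
vertex 3.379 -0.229 1.492
vertex 4.111 -0.09 1.547
vertex 3.874 -0.745 1.277
endloop
endfacet
facet normal -0.502 -0.125 -0.856
outer loop
vertex 3.379 -0.229 1.492
vertex 3.874 -0.745 1.277
vertex 3.268 -0.947 1.662
endloop
endfacet
facet normal -0.524 0.596 0.608
outer loop
vertex 3.65 0.112 2.098
vertex 3.129 -0.418 2.169
vertex 3.706 -0.395 2.643
endloop
endfacet
facet normal -0.889 -0.417 0.191
outer loop
vertex 3.129 -0.418 2.169
vertex 3.268 -0.947 1.662
vertex 3.469 -1.05 2.373
endloop
endfacet
facet normal -0.176 -0.730 -0.661
outer loop
vertex 3.268 -0.947 1.662
vertex 3.874 -0.745 1.277
vertex 3.93 -1.252 1.822
endloop
endfacet
facet normal 0.630 0.090 -0.771
outer loop
vertex 3.874 -0.745 1.277
vertex 4.111 -0.09 1.547
vertex 4.451 -0.722 1.751
endloop
endfacet
facet normal 0.416 0.909 0.014
outer loop
vertex 4.111 -0.09 1.547
vertex 3.65 0.112 2.098
vertex 4.312 -0.193 2.258
endloop
endfacet
facet normal 0.003 -0.382 0.924
outer loop
vertex 4.201 -0.911 2.428
vertex 3.706 -0.395 2.643
vertex 3.469 -1.05 2.373
endloop
endfacet
facet normal 0.136 -0.888 0.439
outer loop
vertex 4.201 -0.911 2.428
vertex 3.469 -1.05 2.373
vertex 3.93 -1.252 1.822
endloop
endfacet
facet normal 0.716 -0.694 0.071
outer loop
vertex 4.201 -0.911 2.428
vertex 3.93 -1.252 1.822
vertex 4.451 -0.722 1.751
endloop
endfacet
facet normal 0.942 -0.068 0.329
outer loop
vertex 4.201 -0.911 2.428
vertex 4.451 -0.722 1.751
vertex 4.312 -0.193 2.258
endloop
endfacet
facet normal 0.502 0.125 0.856
outer loop
vertex 4.201 -0.911 2.428
vertex 4.312 -0.193 2.258
vertex 3.706 -0.395 2.643
endloop
endfacet
facet normal -0.630 -0.090 0.771
outer loop
vertex 3.469 -1.05 2.373
vertex 3.706 -0.395 2.643
vertex 3.129 -0.418 2.169
endloop
endfacet
facet normal -0.416 -0.909 -0.014
outer loop
vertex 3.93 -1.252 1.822
vertex 3.469 -1.05 2.373
vertex 3.268 -0.947 1.662
endloop
endfacet
facet normal 0.524 -0.596 -0.608
outer loop
vertex 4.451 -0.722 1.751
vertex 3.93 -1.252 1.822
vertex 3.874 -0.745 1.277
endloop
endfacet
facet normal 0.889 0.417 -0.191
outer loop
vertex 4.312 -0.193 2.258
vertex 4.451 -0.722 1.751
vertex 4.111 -0.09 1.547
endloop
endfacet
facet normal 0.176 0.730 0.661
outer loop
vertex 3.706 -0.395 2.643
vertex 4.312 -0.193 2.258
vertex 3.65 0.112 2.098
endloop
endfacet

endsolid
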